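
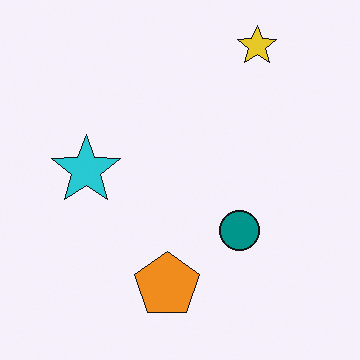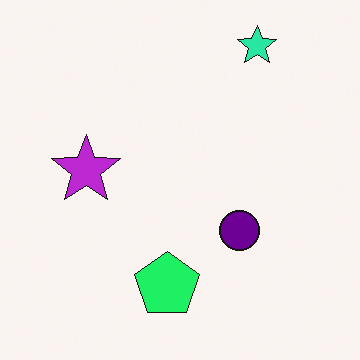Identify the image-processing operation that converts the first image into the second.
The image was hue-shifted through roughly a third of the color wheel.

Every shape's color has rotated by the same amount around the hue wheel — a uniform hue shift.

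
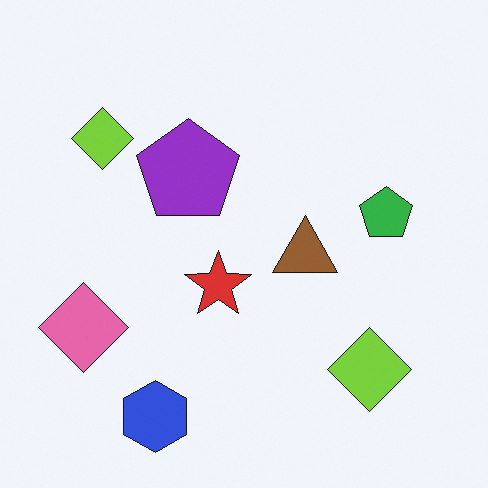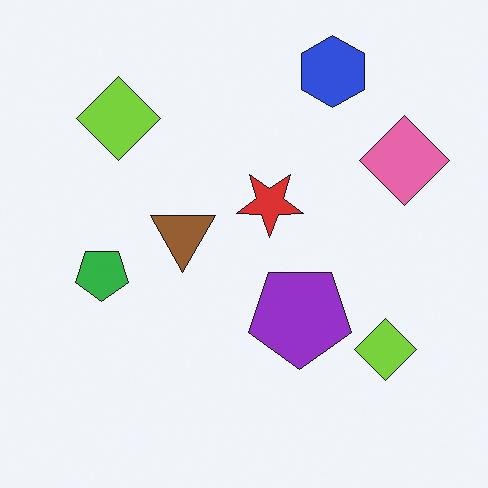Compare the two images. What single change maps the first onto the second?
The image was rotated 180°.

The blue hexagon sits in the bottom-left of the first image and the top-right of the second — consistent with a whole-image 180° rotation.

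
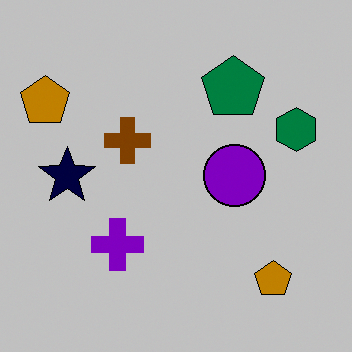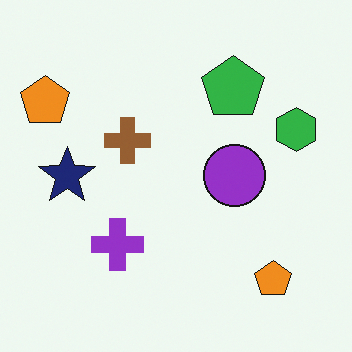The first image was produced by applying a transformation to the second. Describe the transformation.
This is the original image heavily posterized to just a handful of flat colors.

Each flat color has snapped to a coarser quantized level — most visibly, the near-white background has dropped to a flat grey.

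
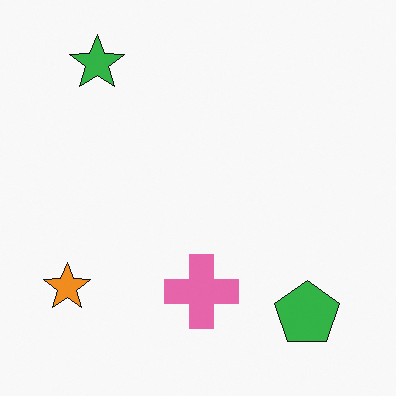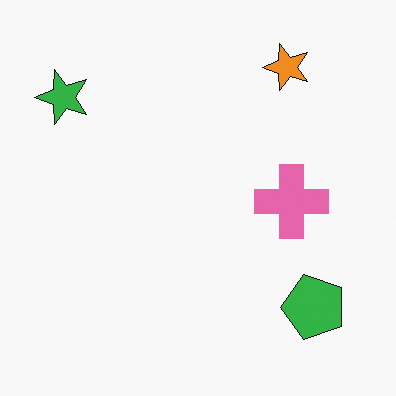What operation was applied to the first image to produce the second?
Transposed (reflected across the top-left ↔ bottom-right diagonal).

Shapes have swapped their row and column positions — what was in the top-right is now in the bottom-left — a diagonal reflection.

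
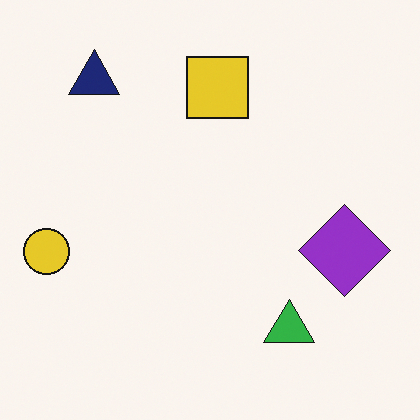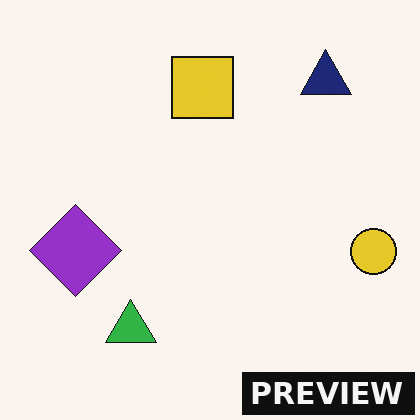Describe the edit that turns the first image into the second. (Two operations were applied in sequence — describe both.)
The transformation is: flipped horizontally (left ↔ right), then watermarked with the text "PREVIEW" in the lower-right corner.

The yellow circle is in the left of the first image and the right of the second — shapes on opposite sides of the vertical midline have swapped in a mirror flip. A dark label reading "PREVIEW" appears in the lower-right corner.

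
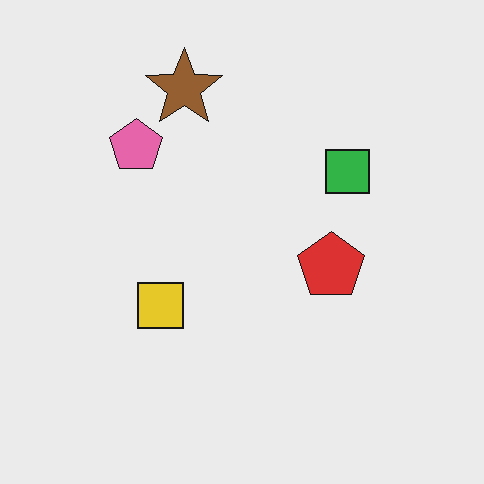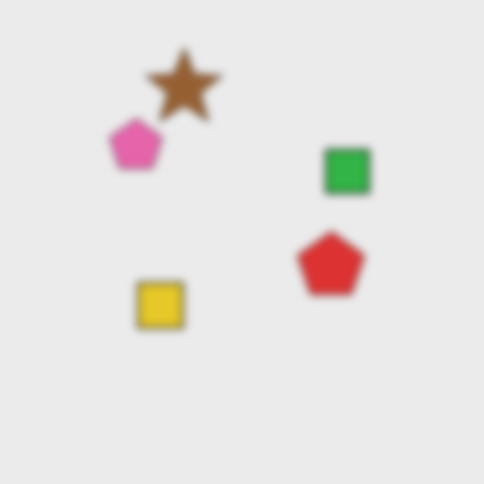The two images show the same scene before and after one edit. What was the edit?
It was moderately blurred.

Shape edges and outlines are uniformly softened across the whole image.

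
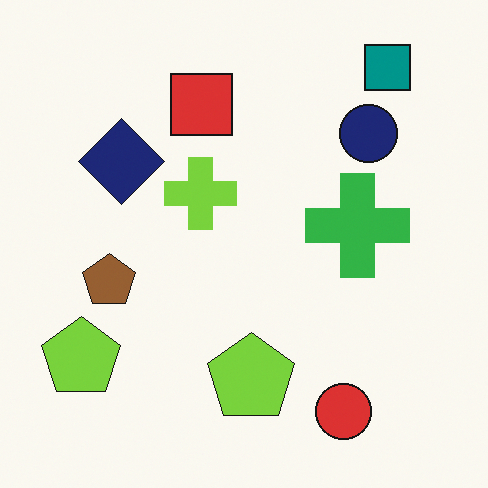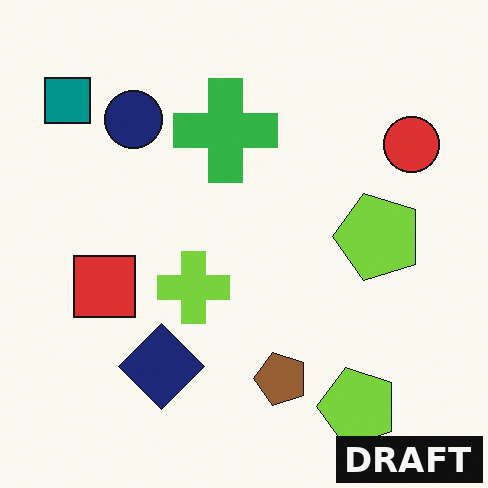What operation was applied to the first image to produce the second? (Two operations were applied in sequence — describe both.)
The image was rotated 90° counter-clockwise, then watermarked with the text "DRAFT" in the lower-right corner.

The teal square sits in the top-right of the first image and the top-left of the second — consistent with a whole-image 90° counter-clockwise rotation. A dark label reading "DRAFT" appears in the lower-right corner.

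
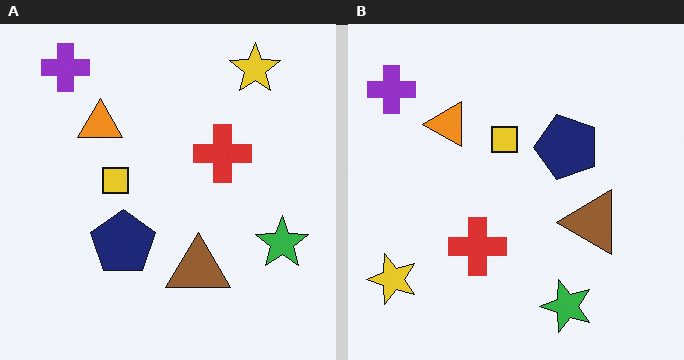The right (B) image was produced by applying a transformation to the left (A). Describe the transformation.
The transformation is: transposed (reflected across the top-left ↔ bottom-right diagonal).

Shapes have swapped their row and column positions — what was in the top-right is now in the bottom-left — a diagonal reflection.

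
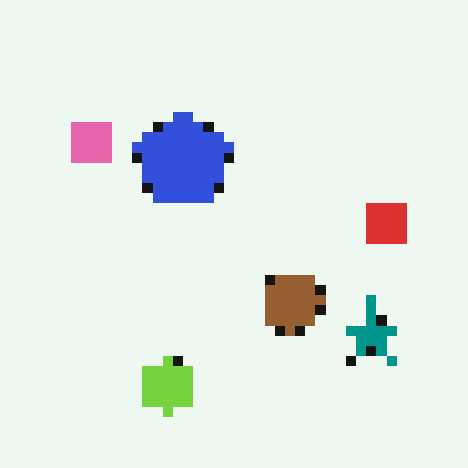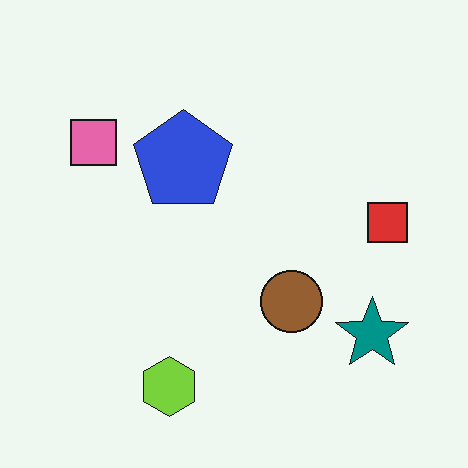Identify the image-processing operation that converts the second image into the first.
The image was coarsely pixelated.

Shapes are reduced to large square blocks; fine edges and outlines are lost — a downscale-then-upscale (mosaic) effect.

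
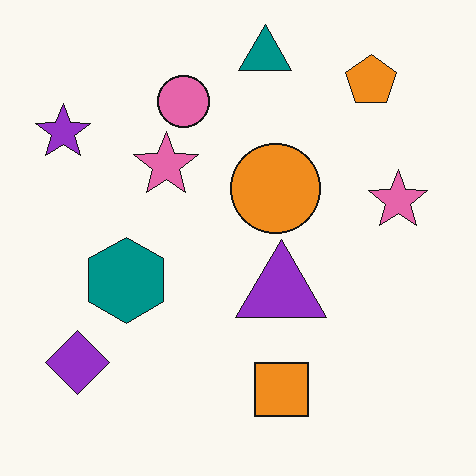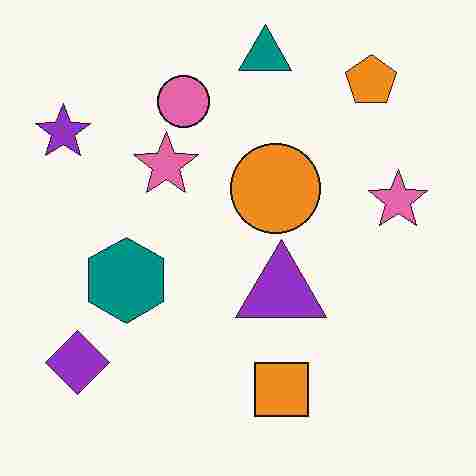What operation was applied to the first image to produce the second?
This is the original image degraded with heavy JPEG compression.

Blocky 8×8 compression artifacts appear around shape edges and the flat background shows ringing — characteristic JPEG degradation.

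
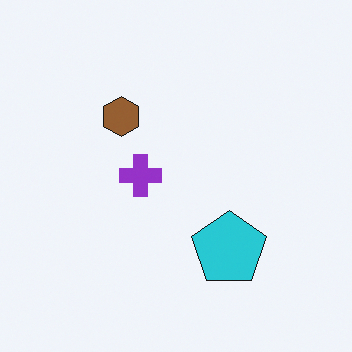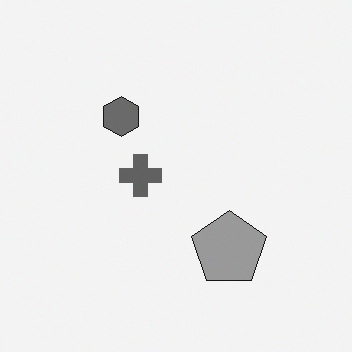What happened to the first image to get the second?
The second image is the first converted to grayscale.

All color is removed — every shape is now a shade of grey.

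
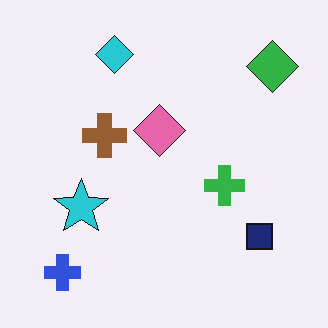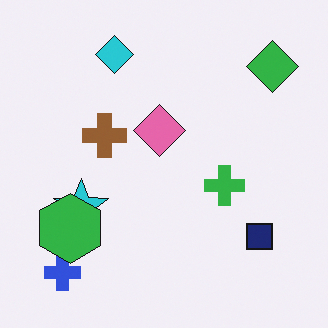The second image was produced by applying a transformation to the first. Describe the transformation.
The second image is the first overlaid with an additional green hexagon.

A green hexagon appears in the second image that is absent from the first.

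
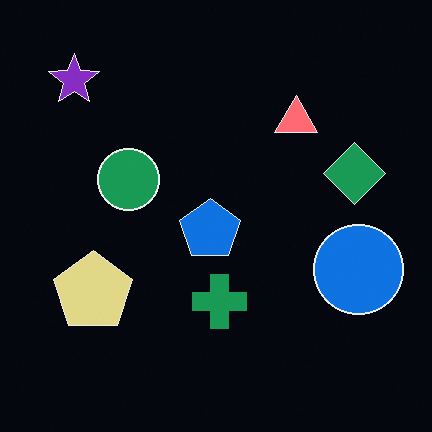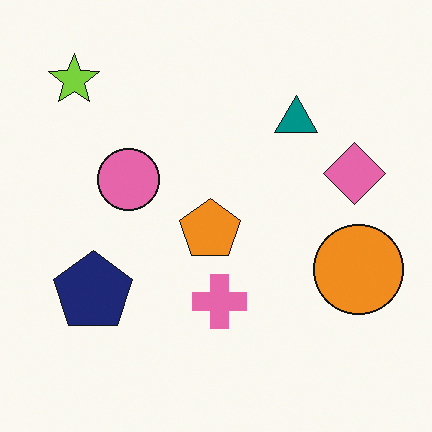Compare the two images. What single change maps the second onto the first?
Color-inverted (negative).

The light background has become dark and every shape's color is its complement — a photographic negative.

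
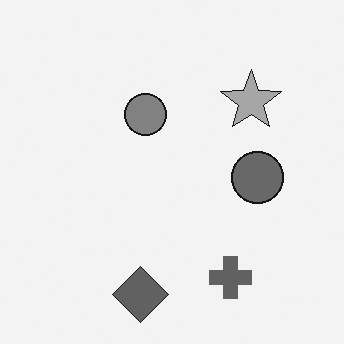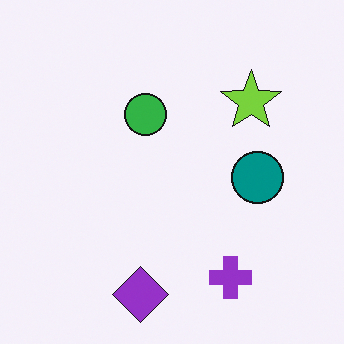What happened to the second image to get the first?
This is the original image converted to grayscale.

All color is removed — every shape is now a shade of grey.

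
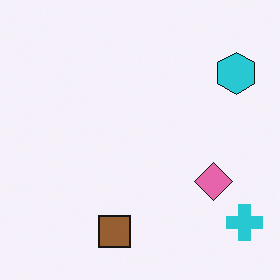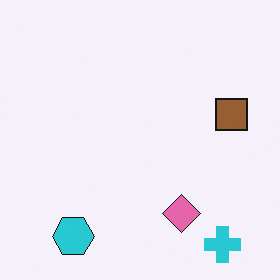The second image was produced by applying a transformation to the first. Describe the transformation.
This is the original image transposed (reflected across the top-left ↔ bottom-right diagonal).

Shapes have swapped their row and column positions — what was in the top-right is now in the bottom-left — a diagonal reflection.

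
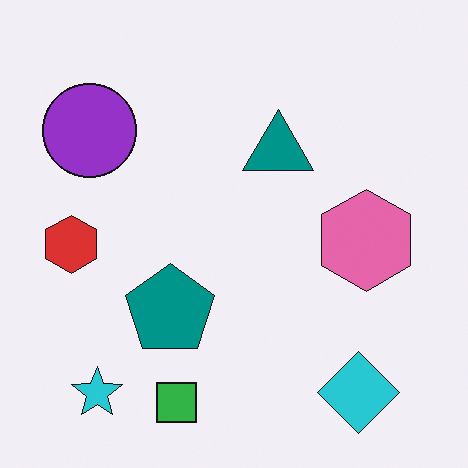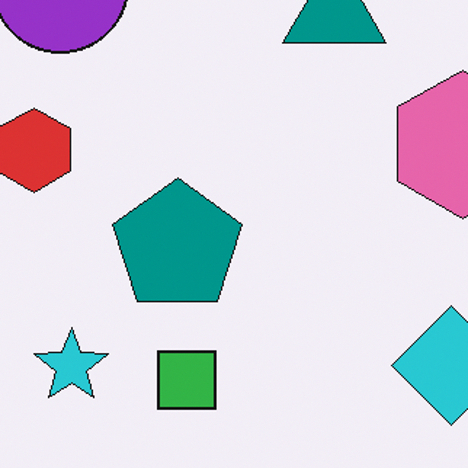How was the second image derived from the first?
This is the original image cropped to a modestly smaller region and rescaled.

The visible shapes are larger and the field of view is narrower; shapes near the original edges may be partly or wholly outside the frame — a crop-and-rescale.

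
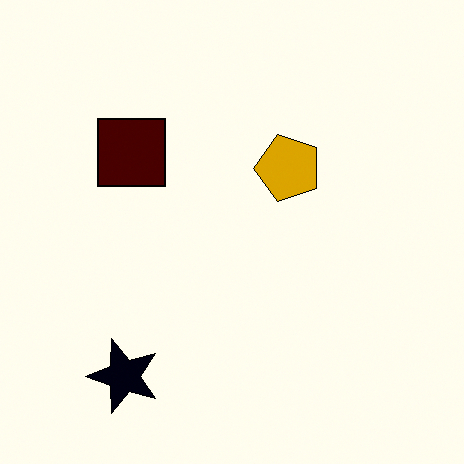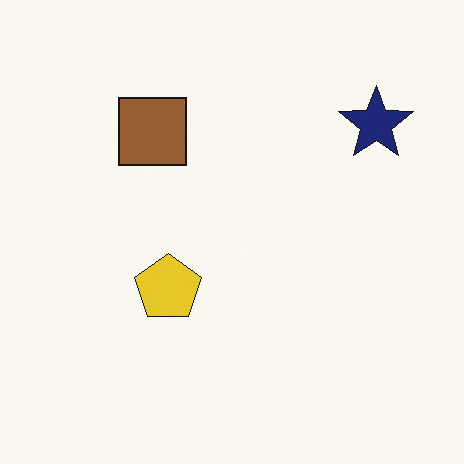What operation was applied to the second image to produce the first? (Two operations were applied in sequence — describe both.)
Boosted in contrast, then transposed (reflected across the top-left ↔ bottom-right diagonal).

Tones are pushed away from mid-grey across the whole image — a global contrast change. Shapes have swapped their row and column positions — what was in the top-right is now in the bottom-left — a diagonal reflection.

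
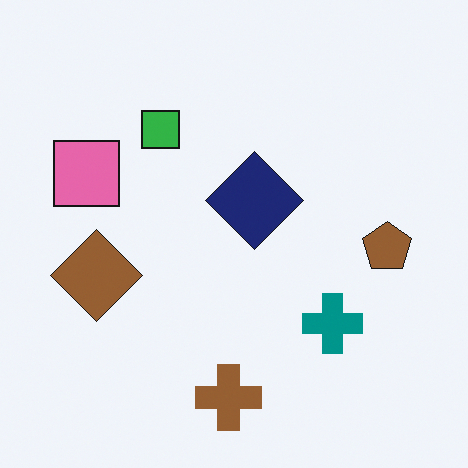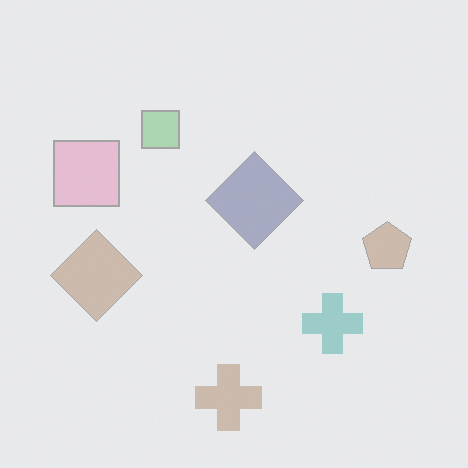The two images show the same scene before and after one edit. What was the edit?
Given much lower contrast.

Tones are pushed toward mid-grey across the whole image — a global contrast change.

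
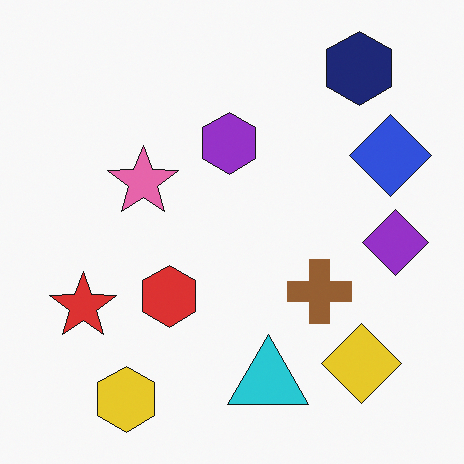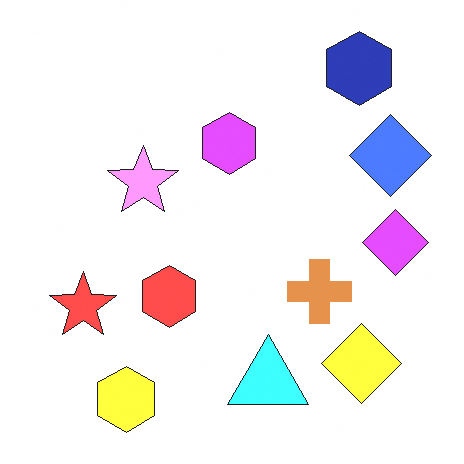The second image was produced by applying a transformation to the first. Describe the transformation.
Noticeably brightened.

Every pixel — background and shapes alike — is uniformly brightened.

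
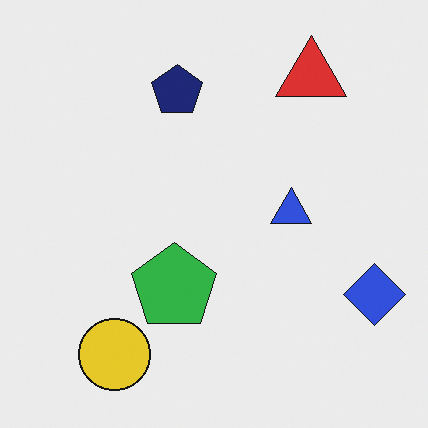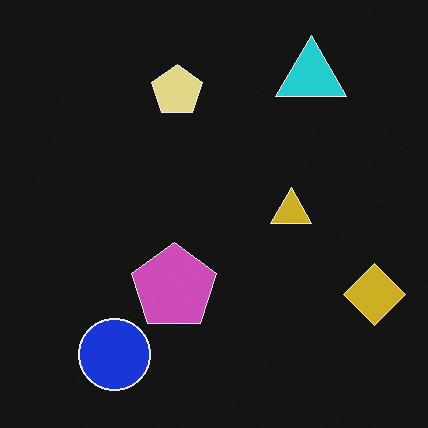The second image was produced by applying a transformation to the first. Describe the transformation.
It was color-inverted (negative).

The light background has become dark and every shape's color is its complement — a photographic negative.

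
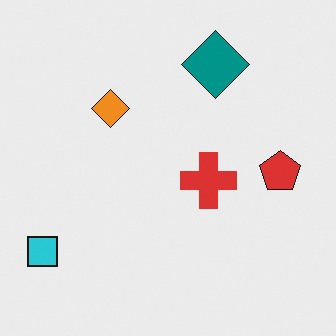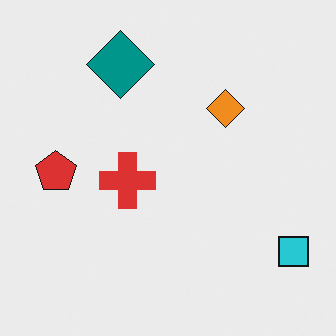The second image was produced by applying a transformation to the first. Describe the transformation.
This is the original image flipped horizontally (left ↔ right).

The cyan square is in the bottom-left of the first image and the bottom-right of the second — shapes on opposite sides of the vertical midline have swapped in a mirror flip.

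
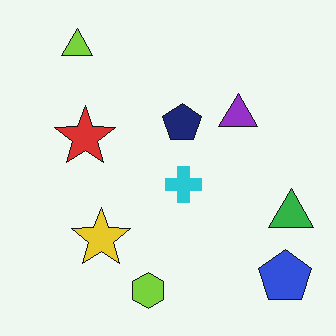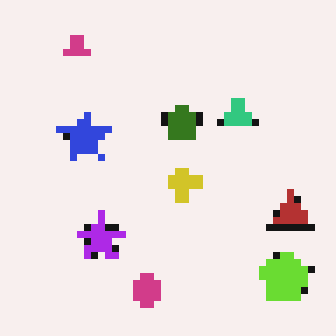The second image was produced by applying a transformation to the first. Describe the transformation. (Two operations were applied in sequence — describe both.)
The second image is the first hue-shifted through roughly half the color wheel, then moderately pixelated.

Every shape's color has rotated by the same amount around the hue wheel — a uniform hue shift. Shapes are reduced to large square blocks; fine edges and outlines are lost — a downscale-then-upscale (mosaic) effect.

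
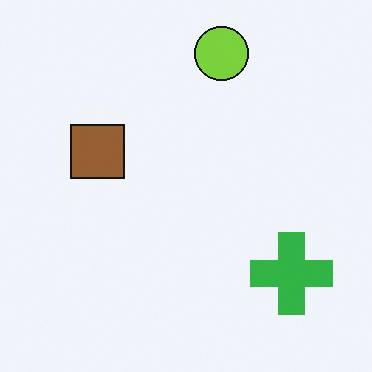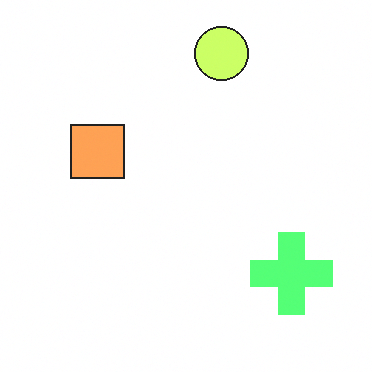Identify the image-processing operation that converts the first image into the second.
It was brightened a lot.

Every pixel — background and shapes alike — is uniformly brightened.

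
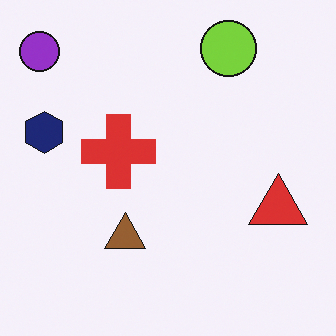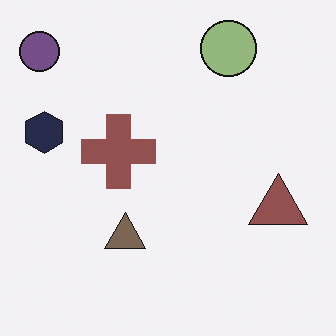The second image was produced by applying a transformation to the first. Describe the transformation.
The second image is the first made much more muted (saturation change).

All colors are more muted and greyish — a global saturation change.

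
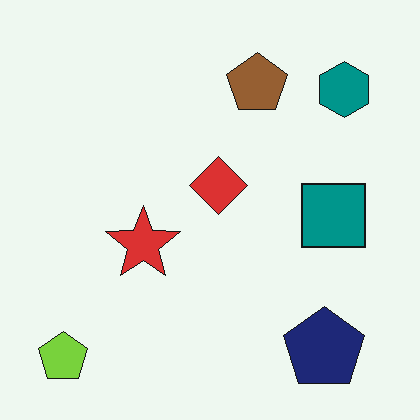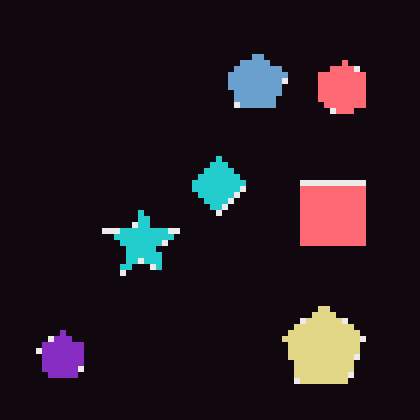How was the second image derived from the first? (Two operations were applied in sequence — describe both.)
The image was color-inverted (negative), then pixelated into visible square blocks.

The light background has become dark and every shape's color is its complement — a photographic negative. Shapes are reduced to large square blocks; fine edges and outlines are lost — a downscale-then-upscale (mosaic) effect.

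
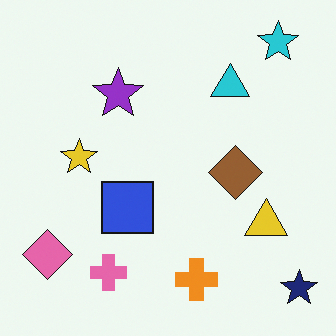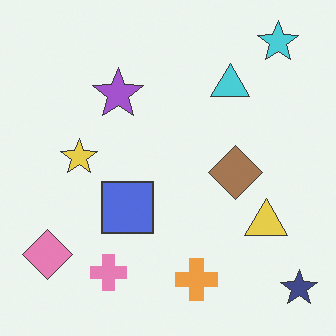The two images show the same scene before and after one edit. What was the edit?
It was given slightly reduced contrast.

Tones are pushed toward mid-grey across the whole image — a global contrast change.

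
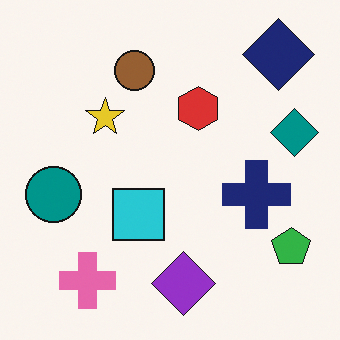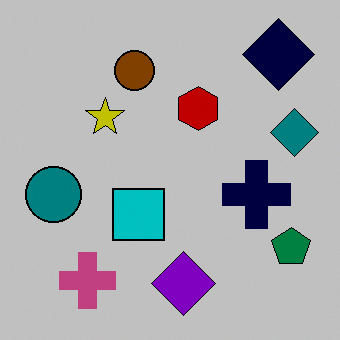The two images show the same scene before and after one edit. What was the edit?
Heavily posterized to just a handful of flat colors.

Each flat color has snapped to a coarser quantized level — most visibly, the near-white background has dropped to a flat grey.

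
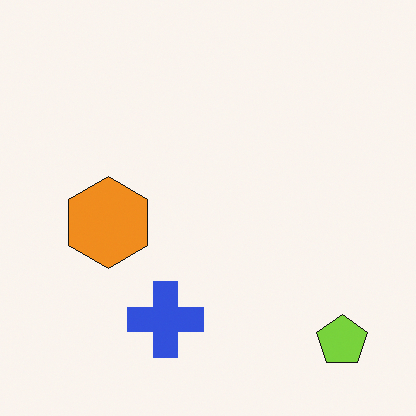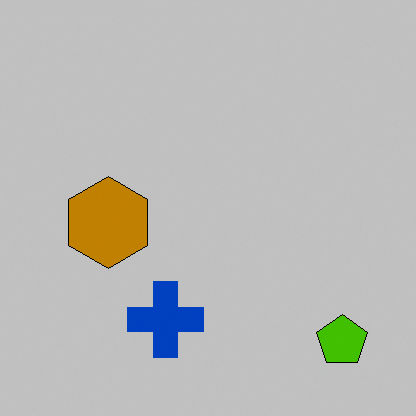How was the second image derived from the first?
The transformation is: heavily posterized to just a handful of flat colors.

Each flat color has snapped to a coarser quantized level — most visibly, the near-white background has dropped to a flat grey.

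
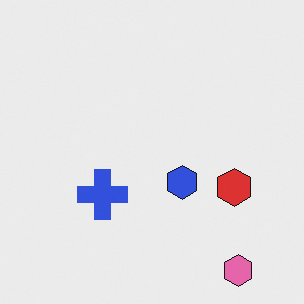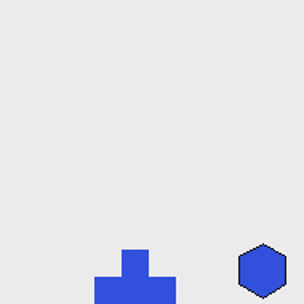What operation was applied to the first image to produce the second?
This is the original image cropped slightly and scaled back up.

The visible shapes are larger and the field of view is narrower; shapes near the original edges may be partly or wholly outside the frame — a crop-and-rescale.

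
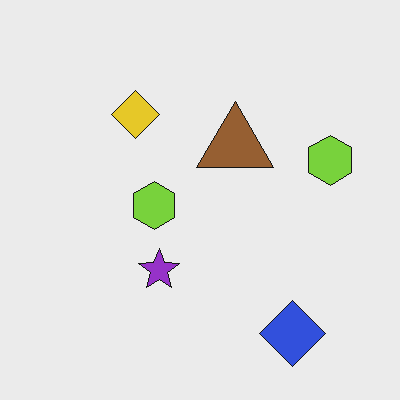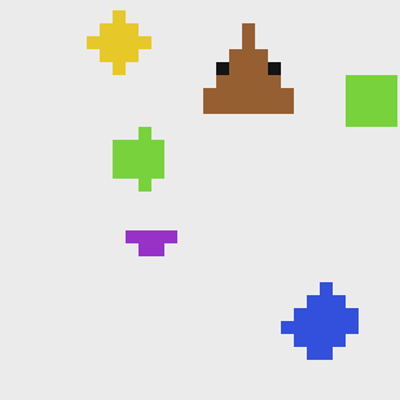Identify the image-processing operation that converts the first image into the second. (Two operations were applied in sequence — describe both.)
Coarsely pixelated, then cropped slightly and scaled back up.

Shapes are reduced to large square blocks; fine edges and outlines are lost — a downscale-then-upscale (mosaic) effect. The visible shapes are larger and the field of view is narrower; shapes near the original edges may be partly or wholly outside the frame — a crop-and-rescale.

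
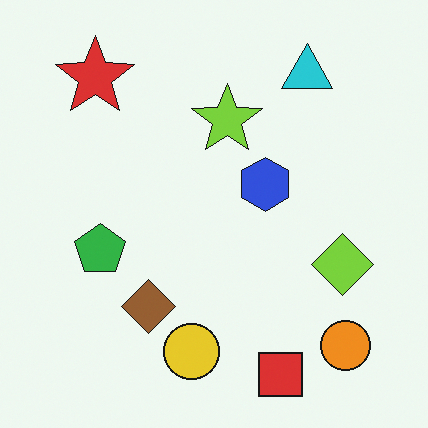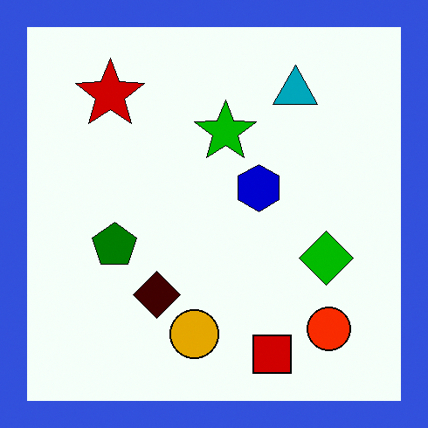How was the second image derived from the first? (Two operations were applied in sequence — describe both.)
The second image is the first boosted in contrast, then framed with a blue border.

Tones are pushed away from mid-grey across the whole image — a global contrast change. A solid blue frame runs around the edge of the second image, with the content slightly shrunk inside it.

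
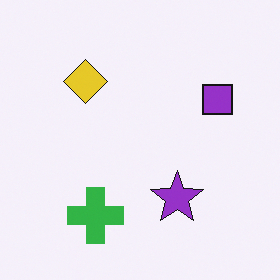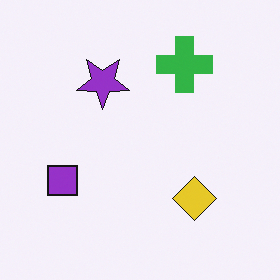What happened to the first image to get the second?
The transformation is: rotated 180°.

The green cross sits in the bottom of the first image and the top of the second — consistent with a whole-image 180° rotation.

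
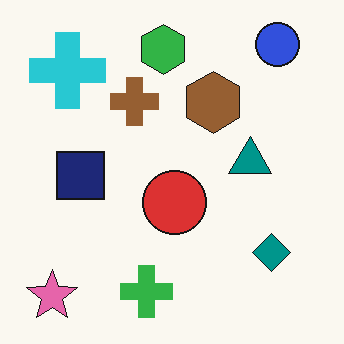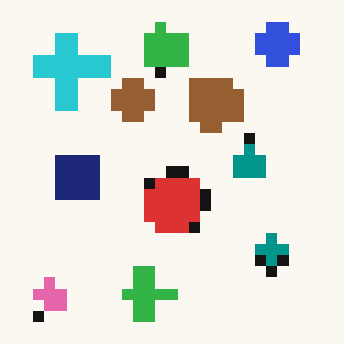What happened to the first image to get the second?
The second image is the first heavily pixelated into large blocks.

Shapes are reduced to large square blocks; fine edges and outlines are lost — a downscale-then-upscale (mosaic) effect.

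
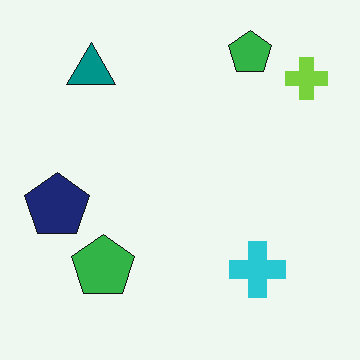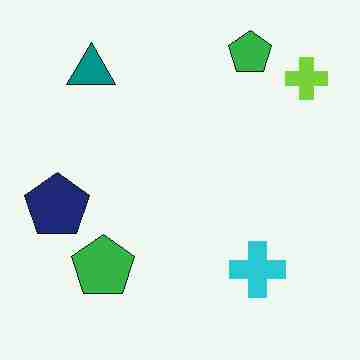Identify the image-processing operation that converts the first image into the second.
The second image is the first heavily JPEG-compressed with obvious blocking artifacts.

Blocky 8×8 compression artifacts appear around shape edges and the flat background shows ringing — characteristic JPEG degradation.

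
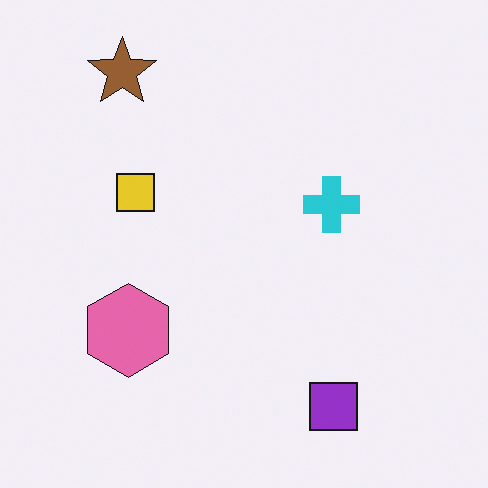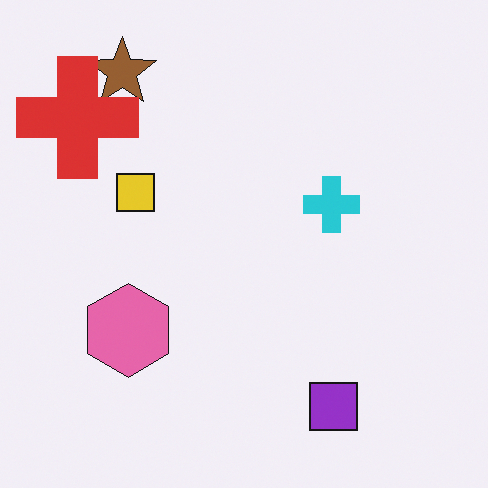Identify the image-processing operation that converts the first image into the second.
The image was overlaid with an additional red cross.

A red cross appears in the second image that is absent from the first.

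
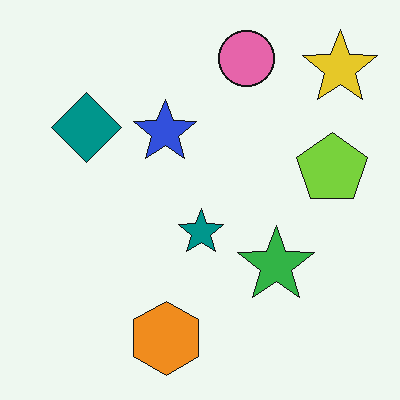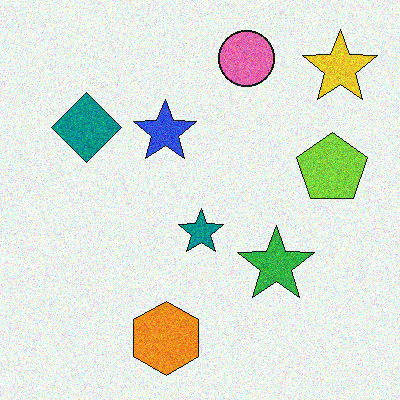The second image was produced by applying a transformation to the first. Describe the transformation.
Degraded with moderate additive noise.

Random speckle covers the whole image, including the flat background.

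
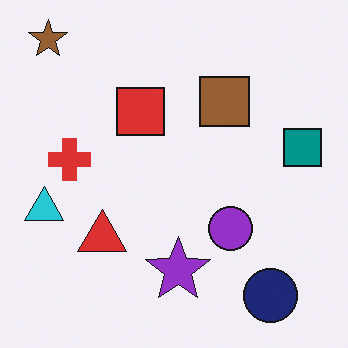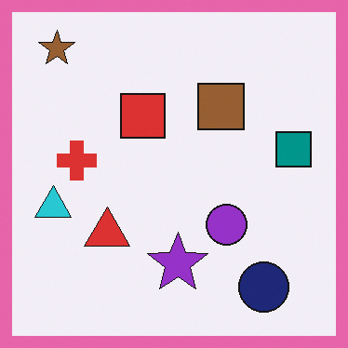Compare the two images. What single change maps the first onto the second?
The second image is the first framed with a pink border.

A solid pink frame runs around the edge of the second image, with the content slightly shrunk inside it.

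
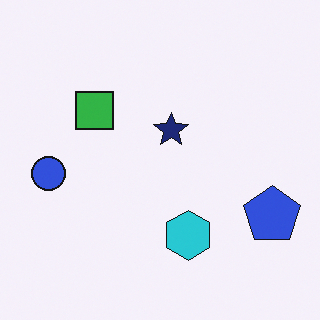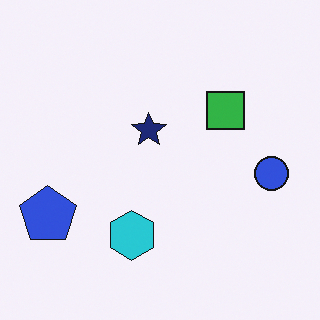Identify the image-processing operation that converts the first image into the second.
This is the original image flipped horizontally (left ↔ right).

The blue circle is in the left of the first image and the right of the second — shapes on opposite sides of the vertical midline have swapped in a mirror flip.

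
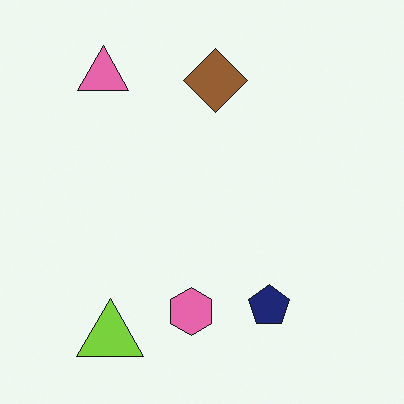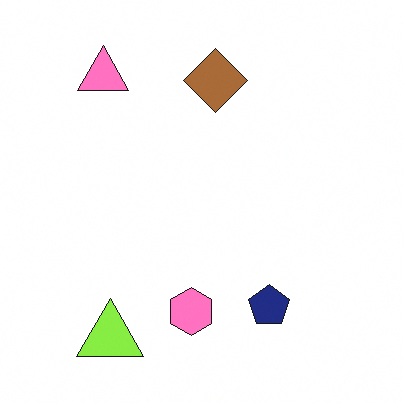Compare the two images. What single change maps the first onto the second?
The image was slightly brightened.

Every pixel — background and shapes alike — is uniformly brightened.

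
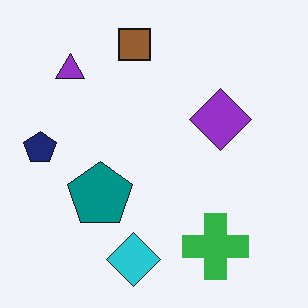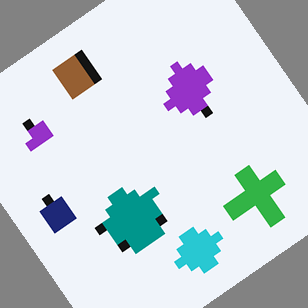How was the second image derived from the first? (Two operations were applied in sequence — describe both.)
The second image is the first heavily pixelated into large blocks, then rotated counter-clockwise by a large amount — several tens of degrees.

Shapes are reduced to large square blocks; fine edges and outlines are lost — a downscale-then-upscale (mosaic) effect. Every shape is tilted by the same angle and the image corners show triangular fill wedges — a whole-image rotation by a non-right angle.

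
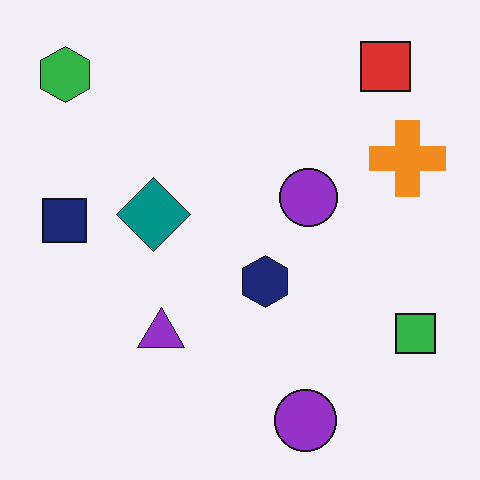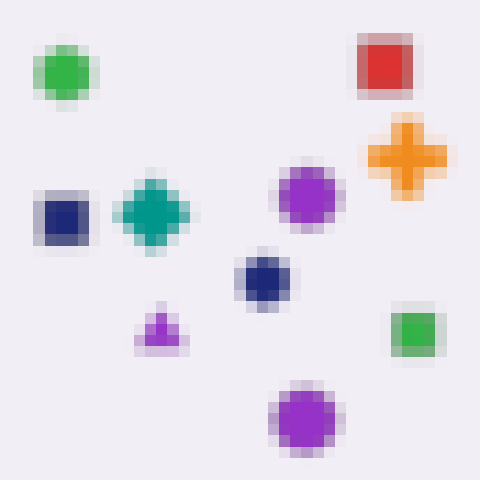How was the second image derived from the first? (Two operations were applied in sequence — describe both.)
The transformation is: heavily blurred, then coarsely pixelated.

Shape edges and outlines are uniformly softened across the whole image. Shapes are reduced to large square blocks; fine edges and outlines are lost — a downscale-then-upscale (mosaic) effect.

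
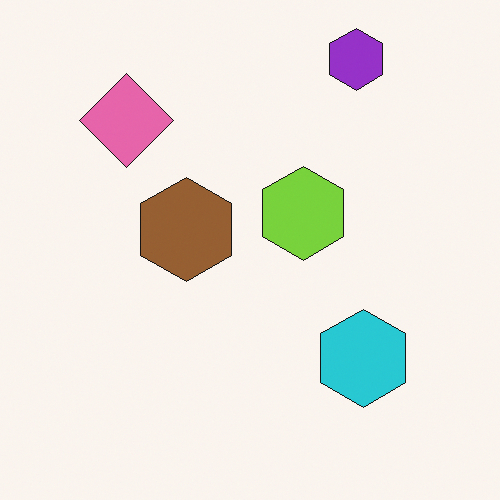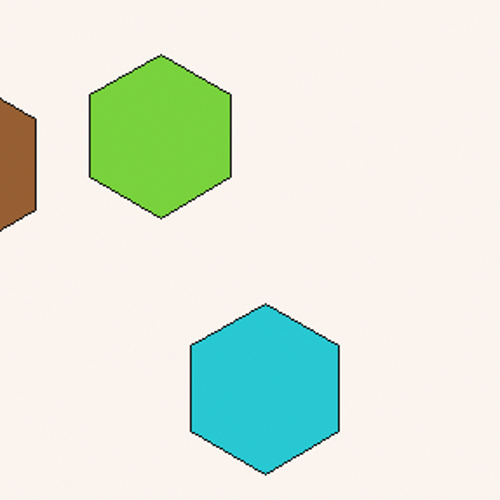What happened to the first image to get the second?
The second image is the first cropped tightly and scaled back up.

The visible shapes are larger and the field of view is narrower; shapes near the original edges may be partly or wholly outside the frame — a crop-and-rescale.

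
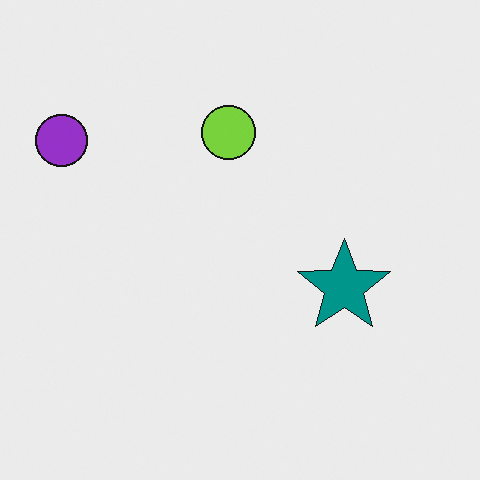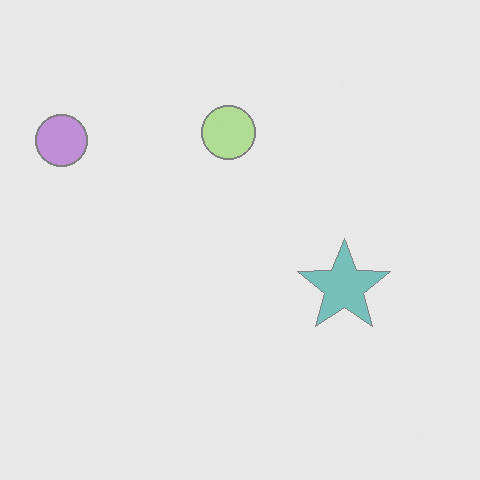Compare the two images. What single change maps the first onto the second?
It was washed out (contrast reduced).

Tones are pushed toward mid-grey across the whole image — a global contrast change.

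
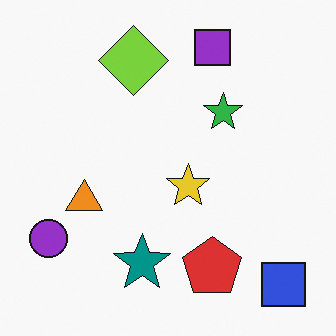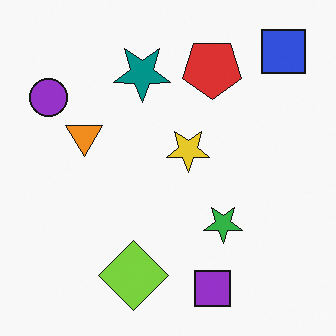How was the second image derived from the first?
It was flipped vertically (top ↔ bottom).

The purple square is in the top of the first image and the bottom of the second — shapes on opposite sides of the horizontal midline have swapped in a mirror flip.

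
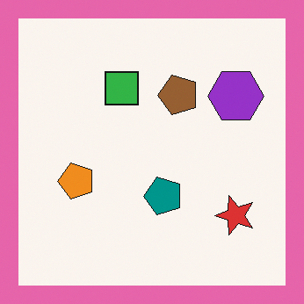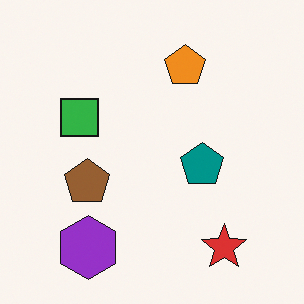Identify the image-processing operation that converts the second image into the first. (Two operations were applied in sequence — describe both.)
The image was transposed (reflected across the top-left ↔ bottom-right diagonal), then framed with a pink border.

Shapes have swapped their row and column positions — what was in the top-right is now in the bottom-left — a diagonal reflection. A solid pink frame runs around the edge of the first image, with the content slightly shrunk inside it.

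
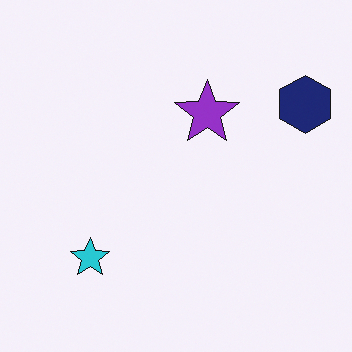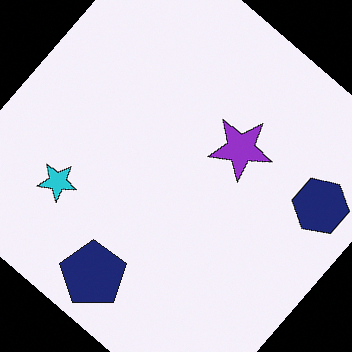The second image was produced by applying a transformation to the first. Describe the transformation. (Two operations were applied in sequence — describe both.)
The transformation is: rotated clockwise by a large amount — several tens of degrees, then overlaid with an additional navy pentagon.

Every shape is tilted by the same angle and the image corners show triangular fill wedges — a whole-image rotation by a non-right angle. A navy pentagon appears in the second image that is absent from the first.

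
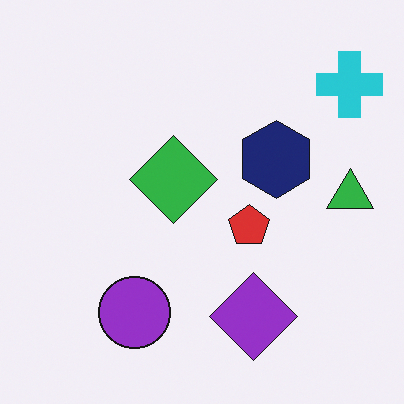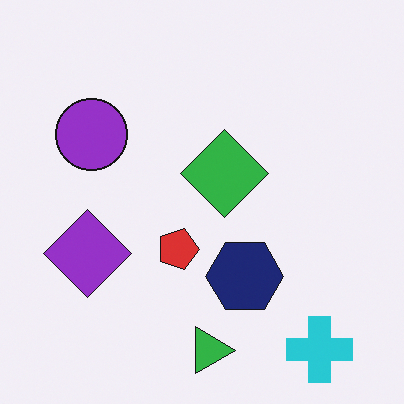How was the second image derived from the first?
The second image is the first rotated 90° clockwise.

The cyan cross sits in the top-right of the first image and the bottom-right of the second — consistent with a whole-image 90° clockwise rotation.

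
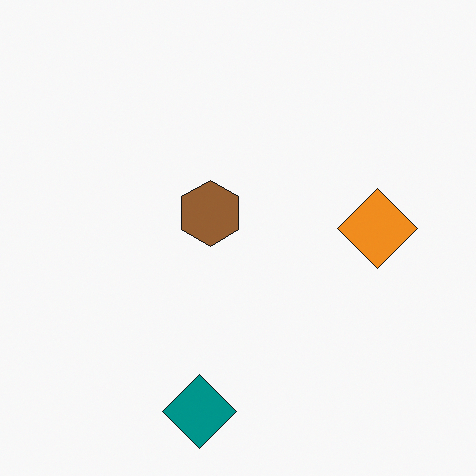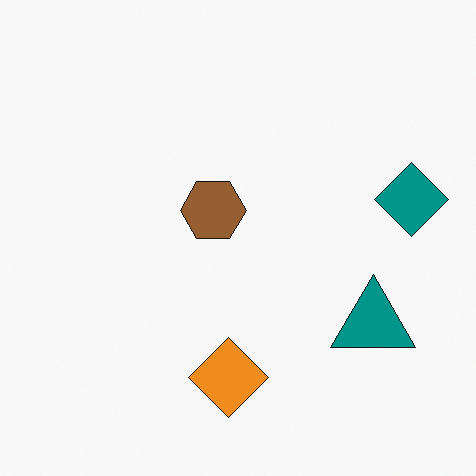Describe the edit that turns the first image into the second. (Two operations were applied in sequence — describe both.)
It was transposed (reflected across the top-left ↔ bottom-right diagonal), then overlaid with an additional teal triangle.

Shapes have swapped their row and column positions — what was in the top-right is now in the bottom-left — a diagonal reflection. A teal triangle appears in the second image that is absent from the first.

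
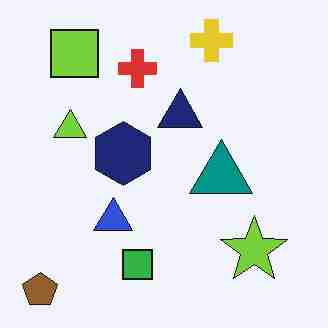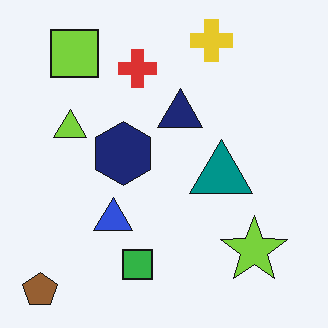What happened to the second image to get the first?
The transformation is: degraded with heavy JPEG compression.

Blocky 8×8 compression artifacts appear around shape edges and the flat background shows ringing — characteristic JPEG degradation.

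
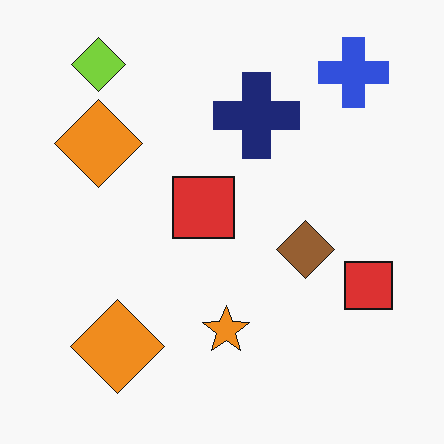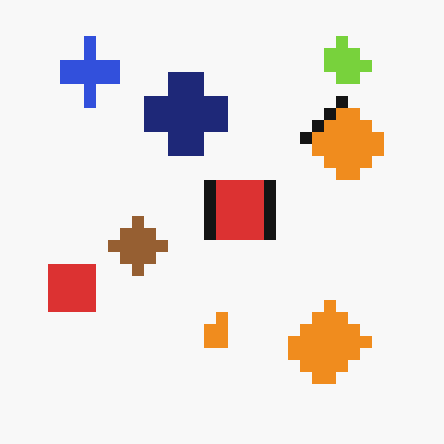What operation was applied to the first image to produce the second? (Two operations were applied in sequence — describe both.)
Flipped horizontally (left ↔ right), then heavily pixelated into large blocks.

The blue cross is in the top-right of the first image and the top-left of the second — shapes on opposite sides of the vertical midline have swapped in a mirror flip. Shapes are reduced to large square blocks; fine edges and outlines are lost — a downscale-then-upscale (mosaic) effect.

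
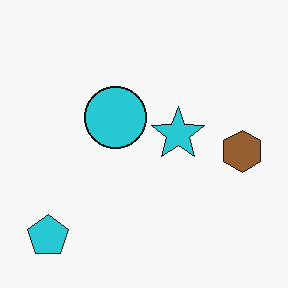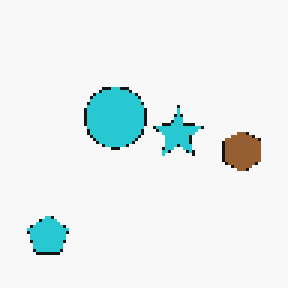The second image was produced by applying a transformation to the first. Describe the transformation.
The image was lightly pixelated (a mild mosaic effect).

Shapes are reduced to large square blocks; fine edges and outlines are lost — a downscale-then-upscale (mosaic) effect.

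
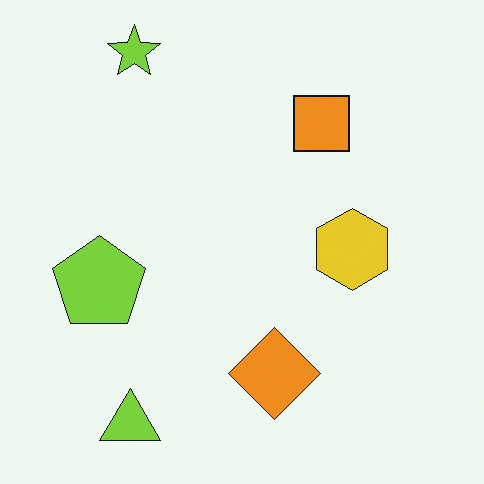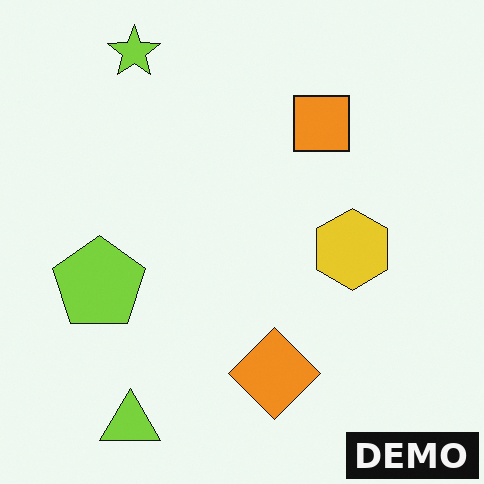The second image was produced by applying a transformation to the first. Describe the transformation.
This is the original image watermarked with the text "DEMO" in the lower-right corner.

A dark label reading "DEMO" appears in the lower-right corner.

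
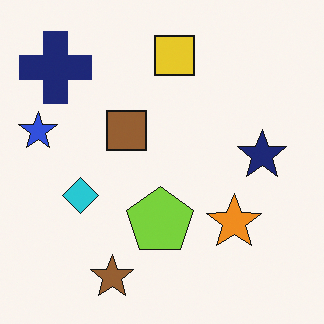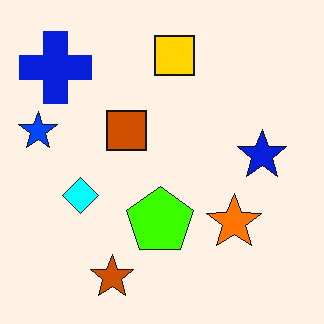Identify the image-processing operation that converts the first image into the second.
Made much more vivid (saturation change).

All colors are more vivid — a global saturation change.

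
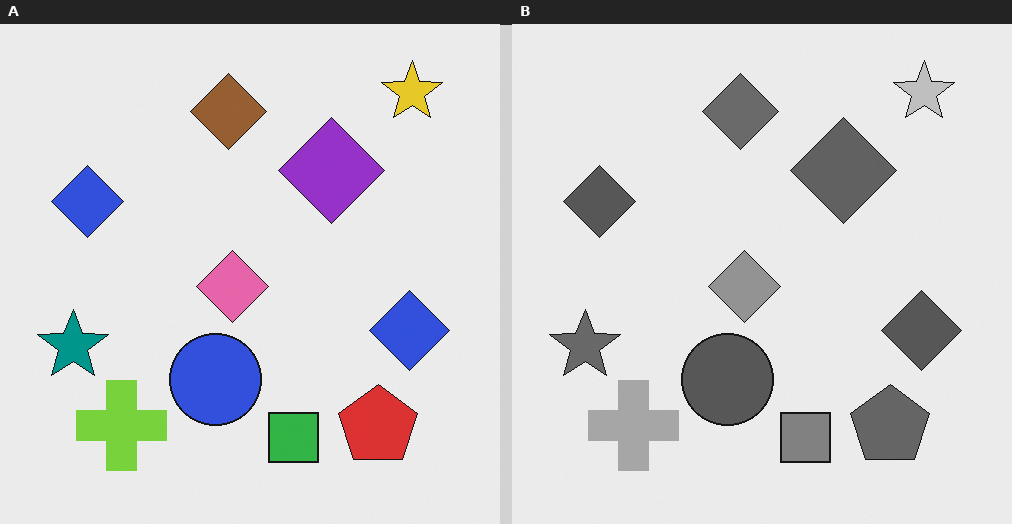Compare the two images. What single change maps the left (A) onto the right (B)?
It was converted to grayscale.

All color is removed — every shape is now a shade of grey.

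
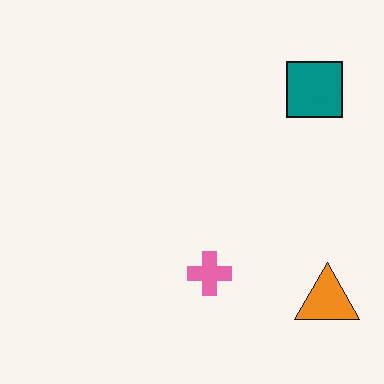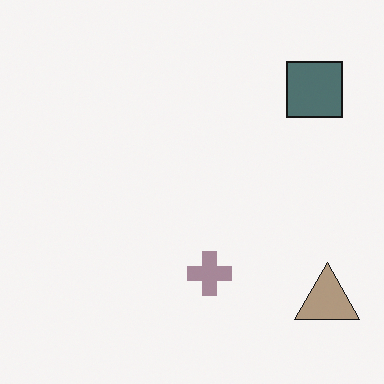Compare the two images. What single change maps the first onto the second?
It was heavily desaturated.

All colors are more muted and greyish — a global saturation change.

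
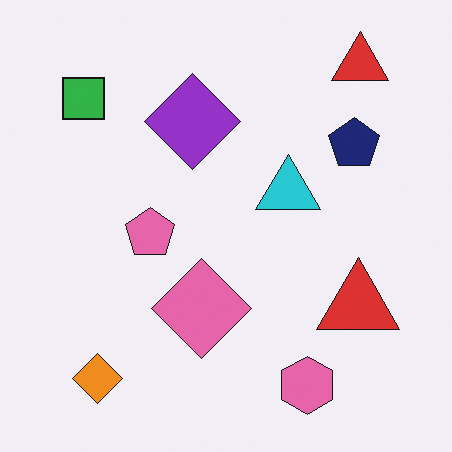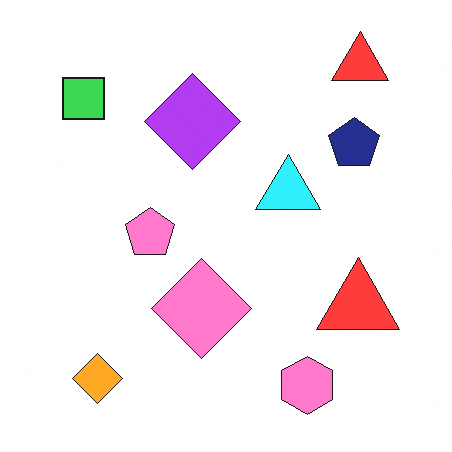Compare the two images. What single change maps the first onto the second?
Slightly brightened.

Every pixel — background and shapes alike — is uniformly brightened.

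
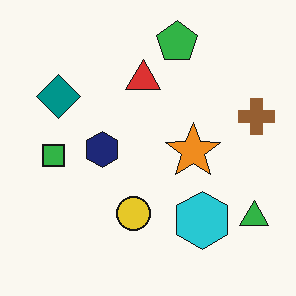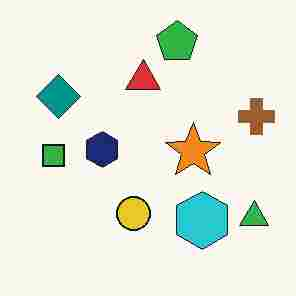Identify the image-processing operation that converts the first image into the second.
Heavily JPEG-compressed with obvious blocking artifacts.

Blocky 8×8 compression artifacts appear around shape edges and the flat background shows ringing — characteristic JPEG degradation.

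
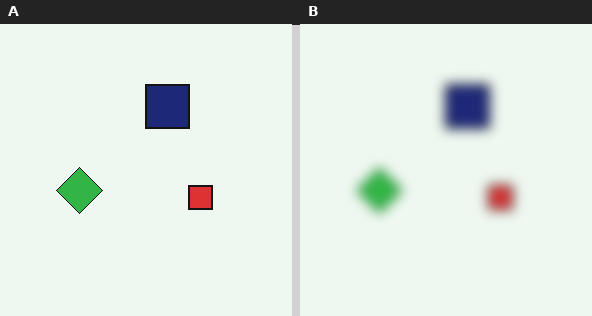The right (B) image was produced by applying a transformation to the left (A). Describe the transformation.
The image was strongly gaussian-blurred.

Shape edges and outlines are uniformly softened across the whole image.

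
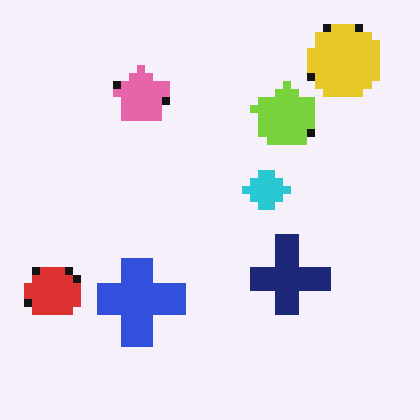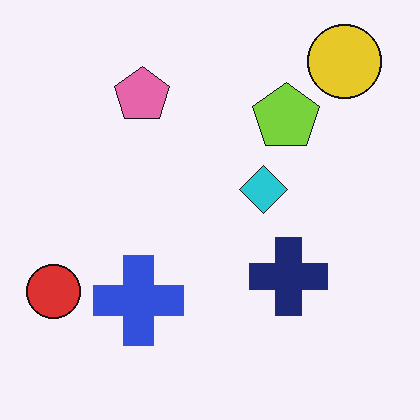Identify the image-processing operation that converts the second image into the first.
The transformation is: moderately pixelated.

Shapes are reduced to large square blocks; fine edges and outlines are lost — a downscale-then-upscale (mosaic) effect.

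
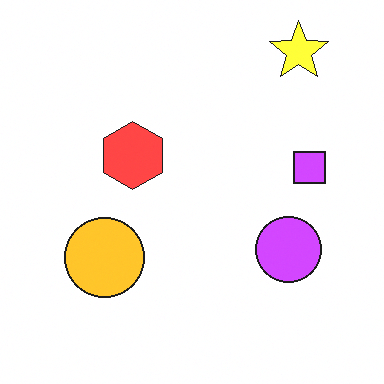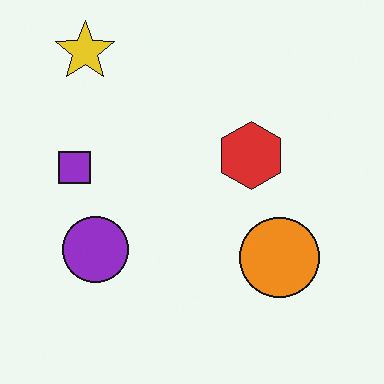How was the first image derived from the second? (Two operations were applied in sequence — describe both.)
This is the original image noticeably brightened, then flipped horizontally (left ↔ right).

Every pixel — background and shapes alike — is uniformly brightened. The purple square is in the left of the second image and the right of the first — shapes on opposite sides of the vertical midline have swapped in a mirror flip.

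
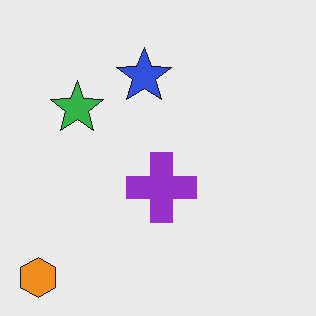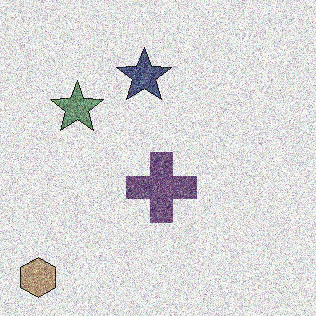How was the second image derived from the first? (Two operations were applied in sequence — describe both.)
The second image is the first degraded with a thick layer of grain, then made much more muted (saturation change).

Random speckle covers the whole image, including the flat background. All colors are more muted and greyish — a global saturation change.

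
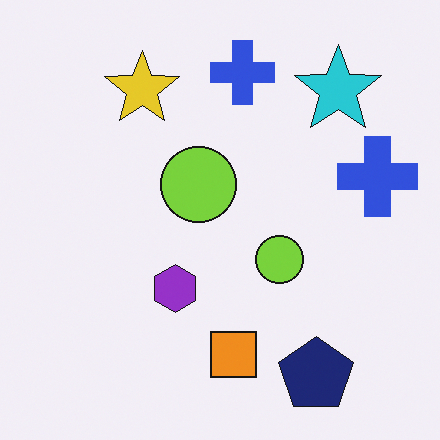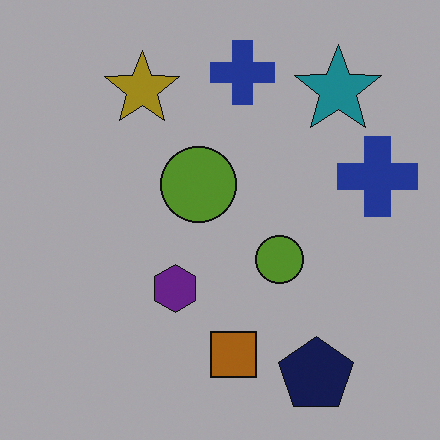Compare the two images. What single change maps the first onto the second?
Noticeably darkened.

Every pixel — background and shapes alike — is uniformly darkened.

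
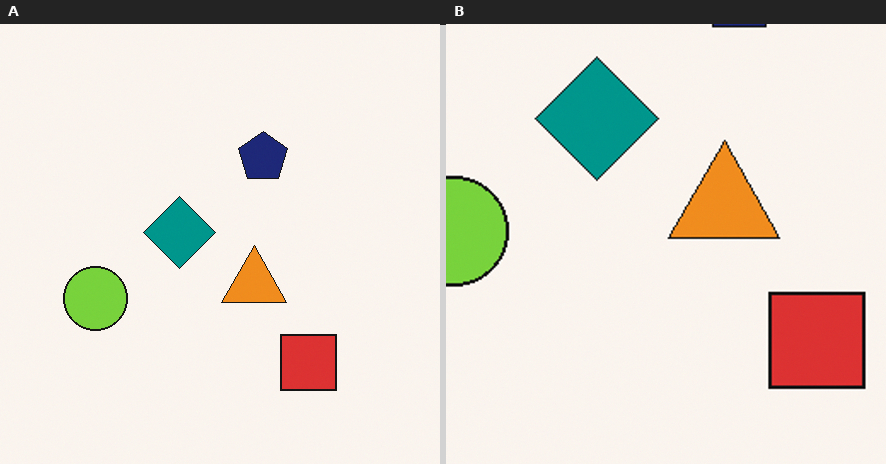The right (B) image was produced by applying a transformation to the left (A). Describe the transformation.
It was cropped to a noticeably smaller region and rescaled.

The visible shapes are larger and the field of view is narrower; shapes near the original edges may be partly or wholly outside the frame — a crop-and-rescale.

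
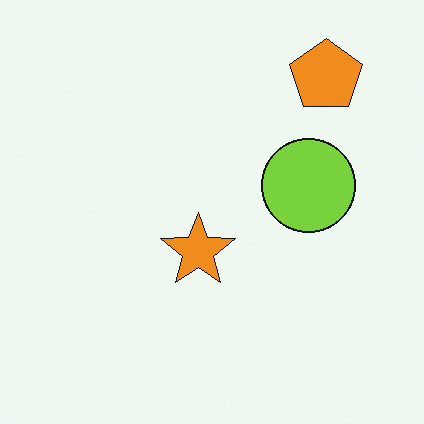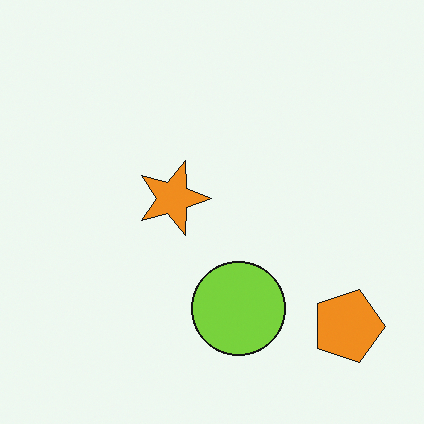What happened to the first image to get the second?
Rotated 90° clockwise.

The orange pentagon sits in the top-right of the first image and the bottom-right of the second — consistent with a whole-image 90° clockwise rotation.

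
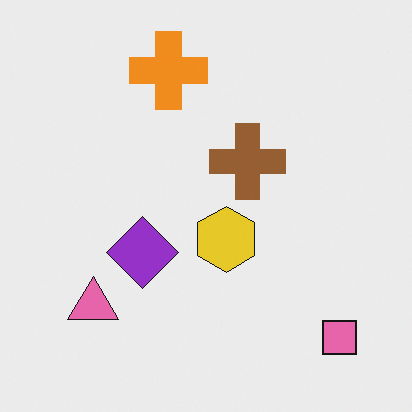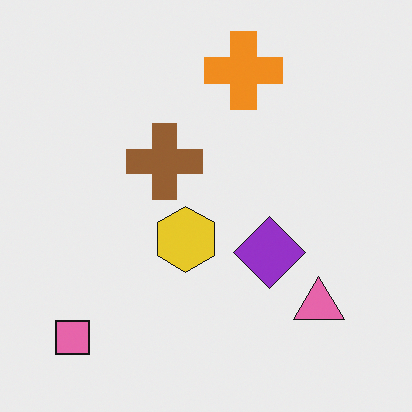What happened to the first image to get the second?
The transformation is: flipped horizontally (left ↔ right).

The pink square is in the bottom-right of the first image and the bottom-left of the second — shapes on opposite sides of the vertical midline have swapped in a mirror flip.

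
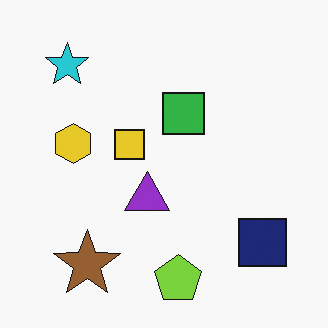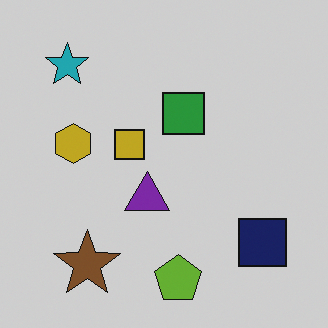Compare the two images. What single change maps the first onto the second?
The image was darkened a little.

Every pixel — background and shapes alike — is uniformly darkened.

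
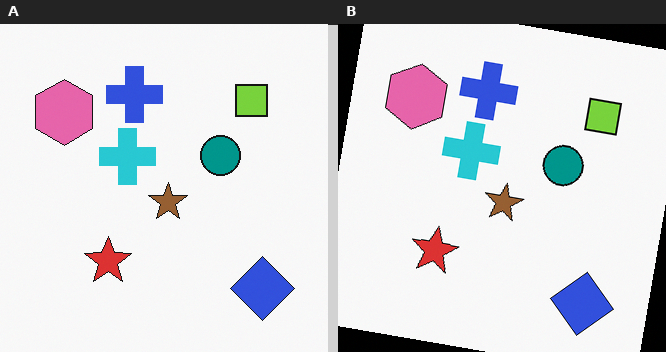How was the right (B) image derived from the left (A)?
Rotated clockwise by a small amount.

Every shape is tilted by the same angle and the image corners show triangular fill wedges — a whole-image rotation by a non-right angle.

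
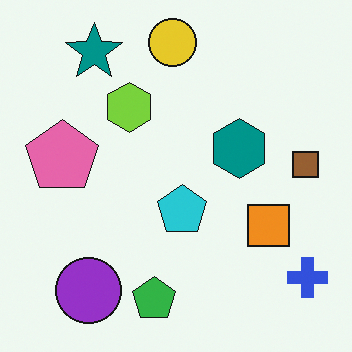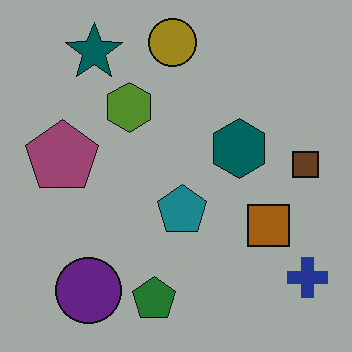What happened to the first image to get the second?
The second image is the first darkened a lot.

Every pixel — background and shapes alike — is uniformly darkened.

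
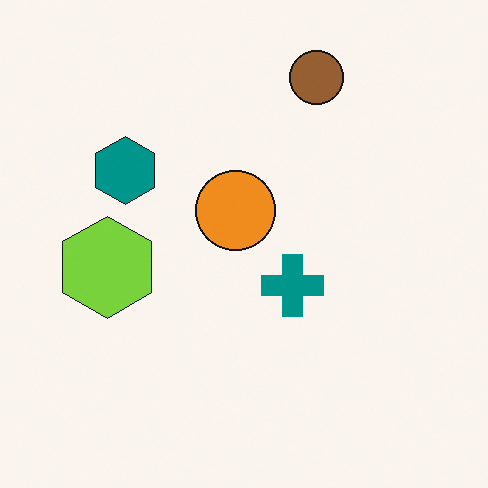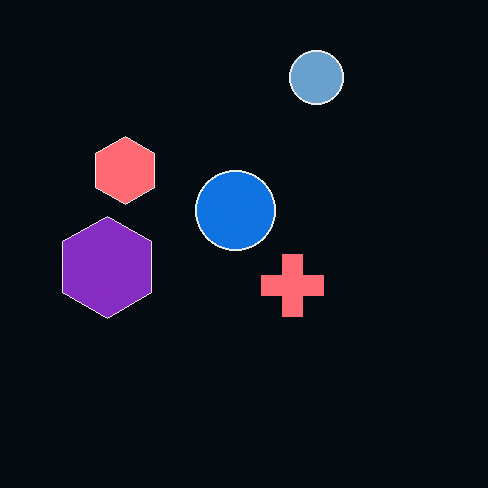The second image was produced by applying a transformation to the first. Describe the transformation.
The image was color-inverted (negative).

The light background has become dark and every shape's color is its complement — a photographic negative.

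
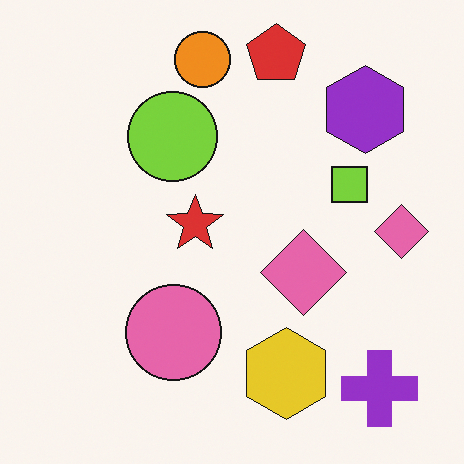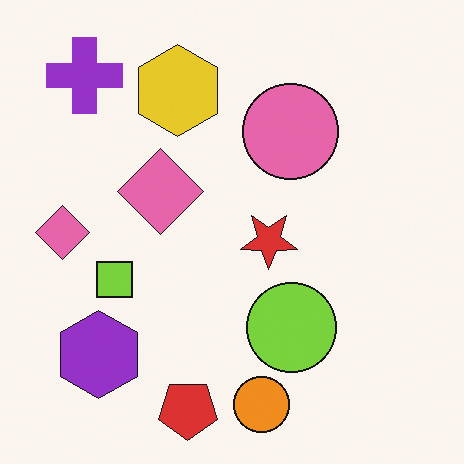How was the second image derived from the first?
This is the original image rotated 180°.

The purple cross sits in the bottom-right of the first image and the top-left of the second — consistent with a whole-image 180° rotation.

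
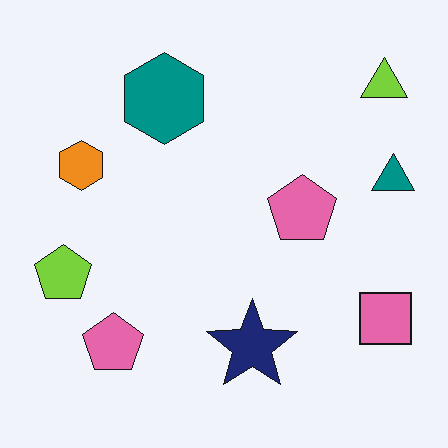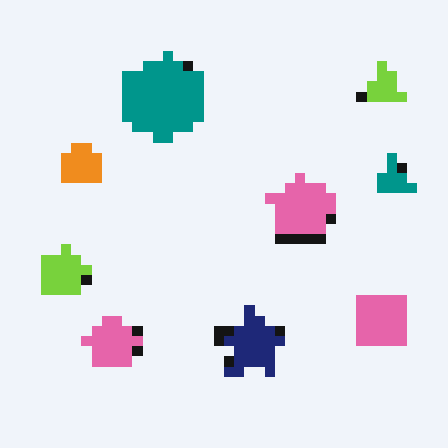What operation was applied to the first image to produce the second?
This is the original image heavily pixelated into large blocks.

Shapes are reduced to large square blocks; fine edges and outlines are lost — a downscale-then-upscale (mosaic) effect.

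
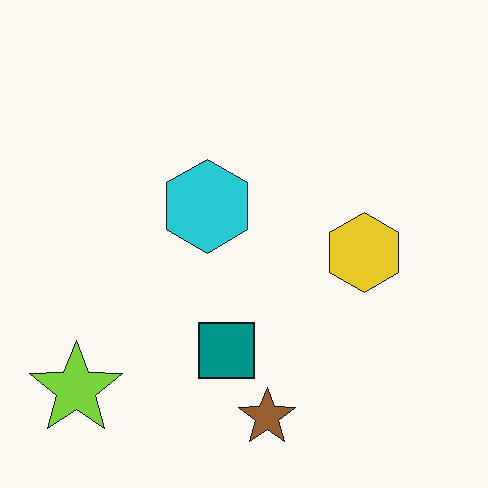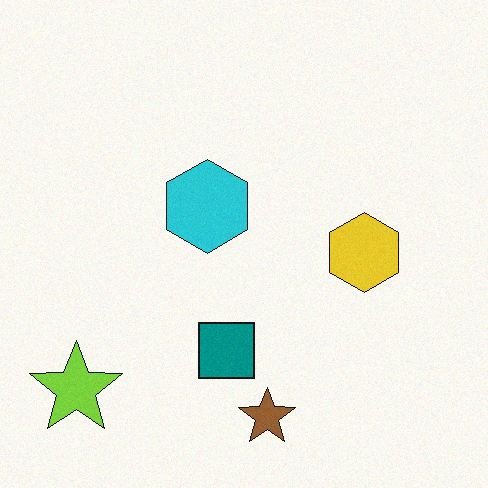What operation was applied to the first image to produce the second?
The second image is the first degraded with subtle gaussian noise.

Random speckle covers the whole image, including the flat background.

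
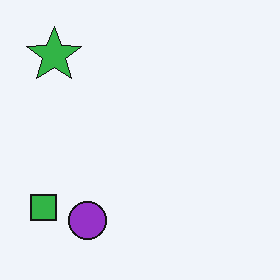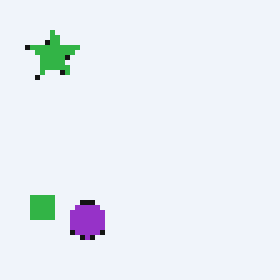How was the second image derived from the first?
This is the original image lightly pixelated (a mild mosaic effect).

Shapes are reduced to large square blocks; fine edges and outlines are lost — a downscale-then-upscale (mosaic) effect.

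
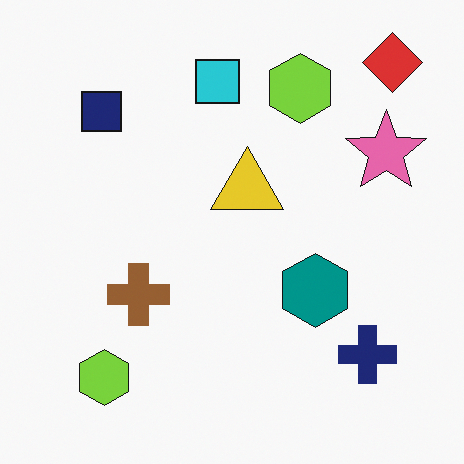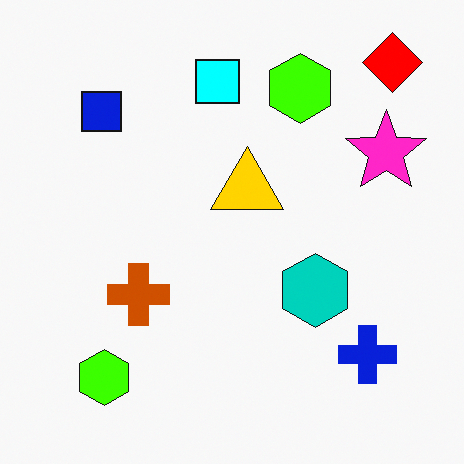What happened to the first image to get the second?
The image was heavily oversaturated.

All colors are more vivid — a global saturation change.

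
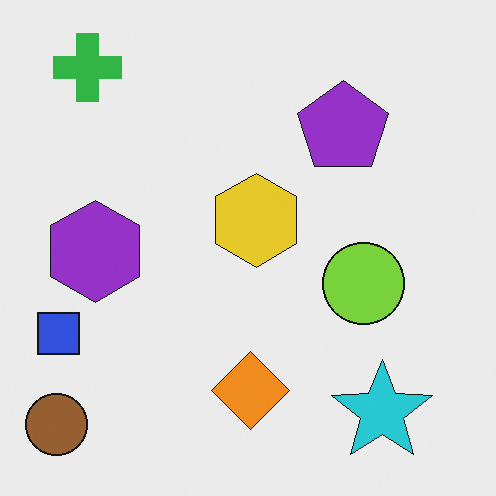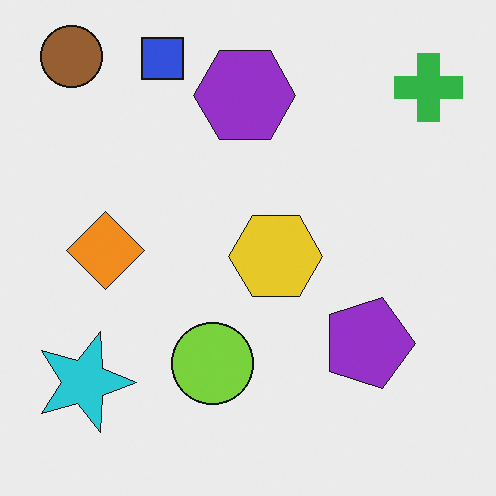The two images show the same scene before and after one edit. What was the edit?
This is the original image rotated 90° clockwise.

The brown circle sits in the bottom-left of the first image and the top-left of the second — consistent with a whole-image 90° clockwise rotation.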